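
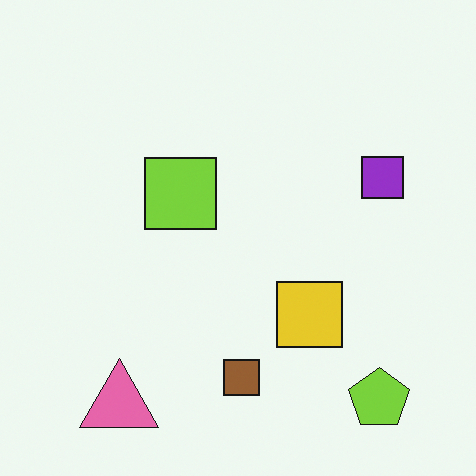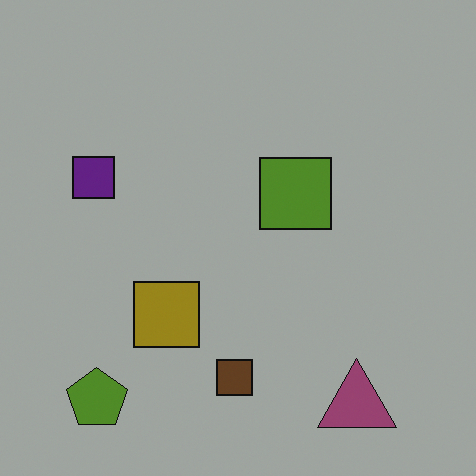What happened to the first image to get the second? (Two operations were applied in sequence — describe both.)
The second image is the first flipped horizontally (left ↔ right), then noticeably darkened.

The purple square is in the right of the first image and the left of the second — shapes on opposite sides of the vertical midline have swapped in a mirror flip. Every pixel — background and shapes alike — is uniformly darkened.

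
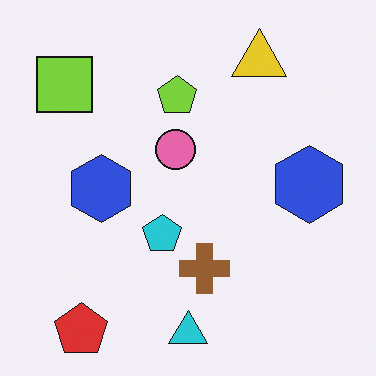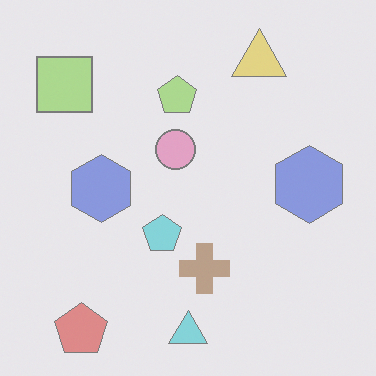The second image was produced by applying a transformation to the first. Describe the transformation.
This is the original image given much lower contrast.

Tones are pushed toward mid-grey across the whole image — a global contrast change.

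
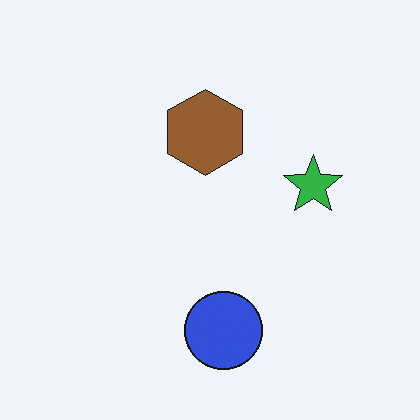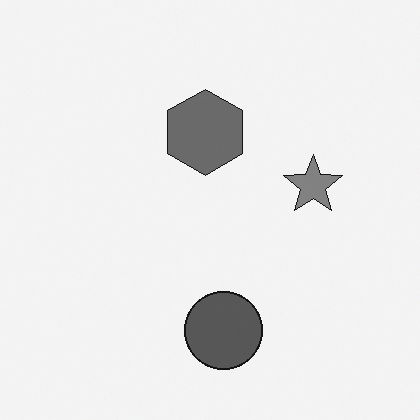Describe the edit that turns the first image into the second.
The image was converted to grayscale.

All color is removed — every shape is now a shade of grey.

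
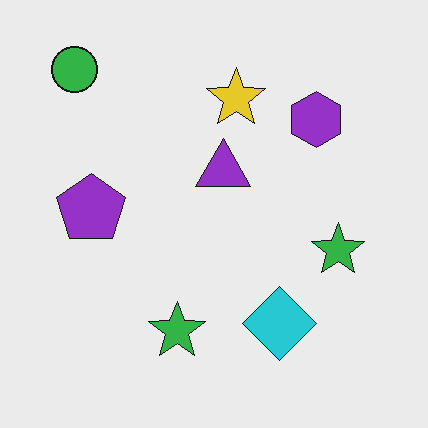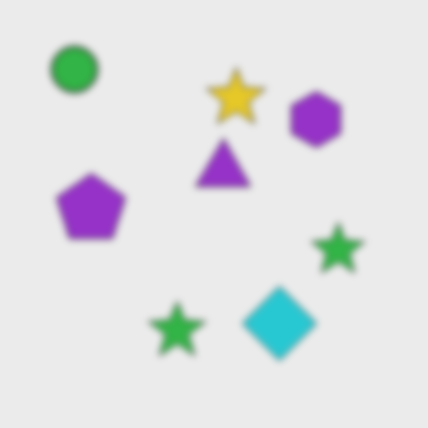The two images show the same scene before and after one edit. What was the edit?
This is the original image noticeably gaussian-blurred.

Shape edges and outlines are uniformly softened across the whole image.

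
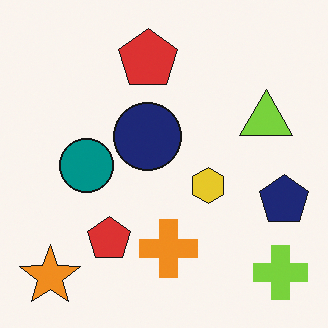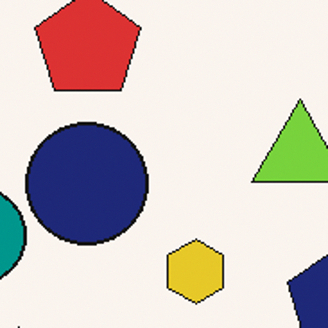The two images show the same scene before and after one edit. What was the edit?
It was cropped tightly and scaled back up.

The visible shapes are larger and the field of view is narrower; shapes near the original edges may be partly or wholly outside the frame — a crop-and-rescale.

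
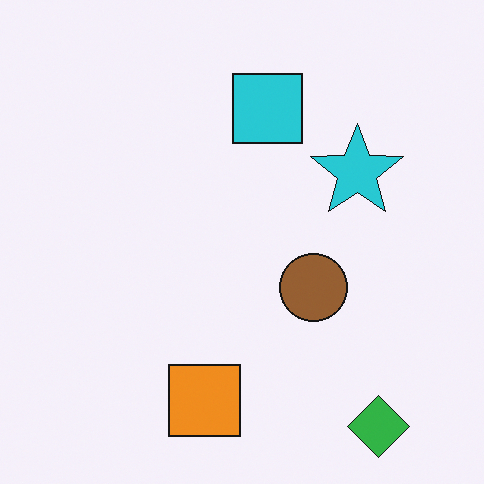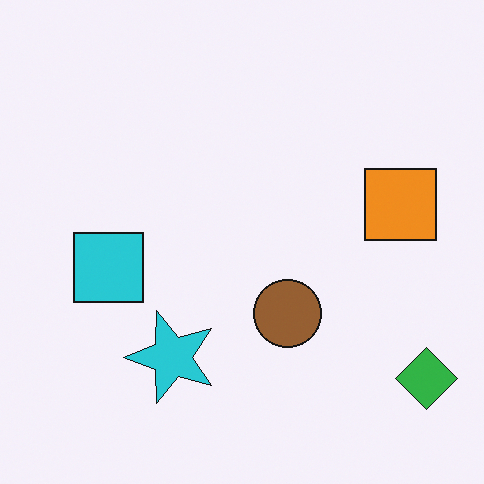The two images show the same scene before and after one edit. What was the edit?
The transformation is: transposed (reflected across the top-left ↔ bottom-right diagonal).

Shapes have swapped their row and column positions — what was in the top-right is now in the bottom-left — a diagonal reflection.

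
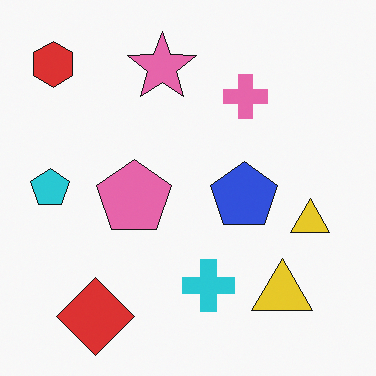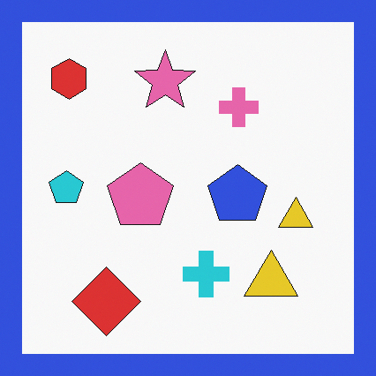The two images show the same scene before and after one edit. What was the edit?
The image was framed with a blue border.

A solid blue frame runs around the edge of the second image, with the content slightly shrunk inside it.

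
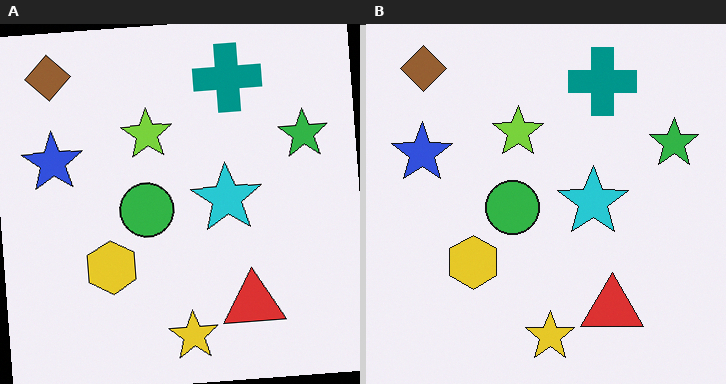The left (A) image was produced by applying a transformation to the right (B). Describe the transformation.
The image was rotated counter-clockwise by a few degrees.

Every shape is tilted by the same angle and the image corners show triangular fill wedges — a whole-image rotation by a non-right angle.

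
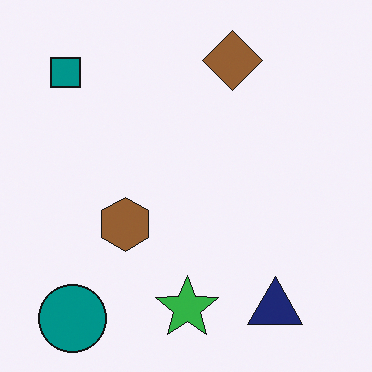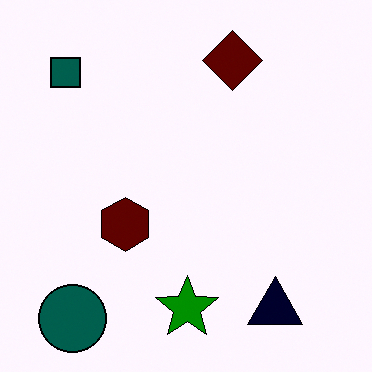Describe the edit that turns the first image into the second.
Boosted in contrast.

Tones are pushed away from mid-grey across the whole image — a global contrast change.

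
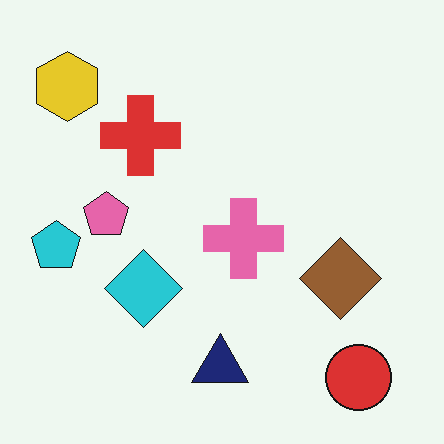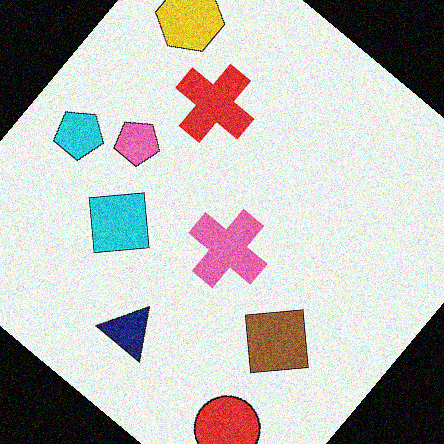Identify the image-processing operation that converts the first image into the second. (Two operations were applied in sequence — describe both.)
Rotated clockwise by a large amount — several tens of degrees, then degraded with visible gaussian noise.

Every shape is tilted by the same angle and the image corners show triangular fill wedges — a whole-image rotation by a non-right angle. Random speckle covers the whole image, including the flat background.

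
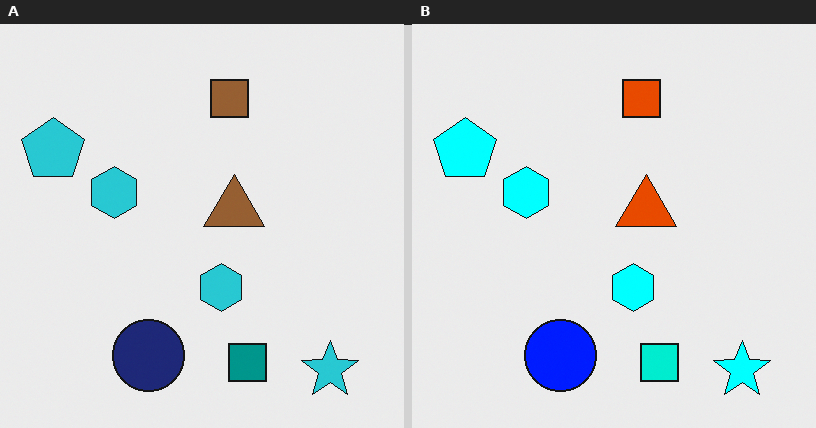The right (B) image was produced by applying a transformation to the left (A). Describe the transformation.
It was made much more vivid (saturation change).

All colors are more vivid — a global saturation change.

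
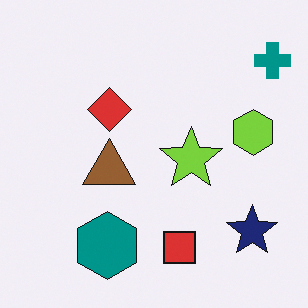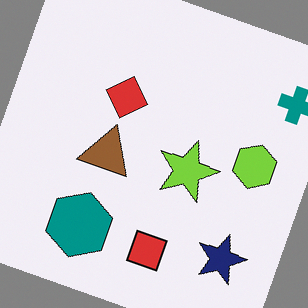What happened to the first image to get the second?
The second image is the first rotated clockwise by a clearly visible amount.

Every shape is tilted by the same angle and the image corners show triangular fill wedges — a whole-image rotation by a non-right angle.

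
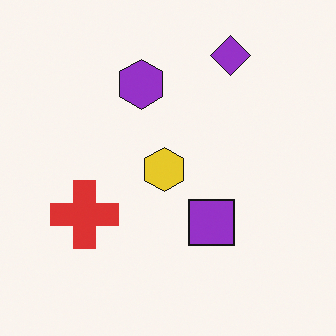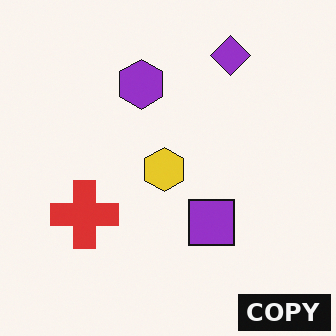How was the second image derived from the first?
The transformation is: watermarked with the text "COPY" in the lower-right corner.

A dark label reading "COPY" appears in the lower-right corner.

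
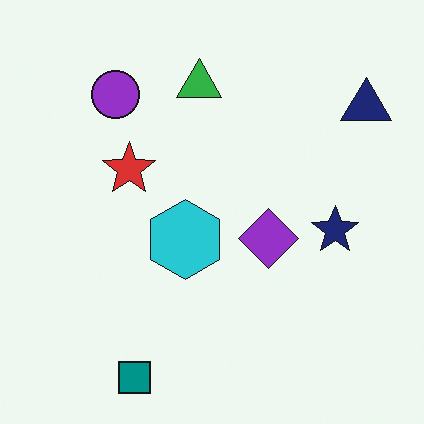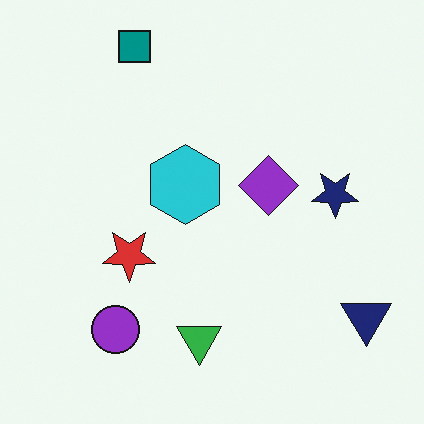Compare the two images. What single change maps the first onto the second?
The image was flipped vertically (top ↔ bottom).

The teal square is in the bottom-left of the first image and the top-left of the second — shapes on opposite sides of the horizontal midline have swapped in a mirror flip.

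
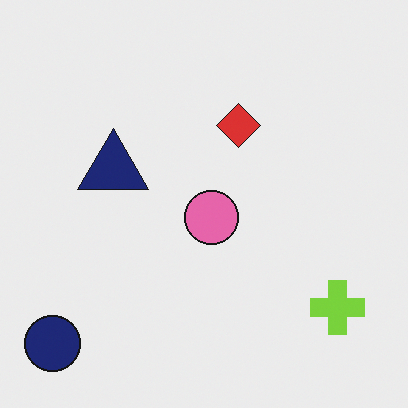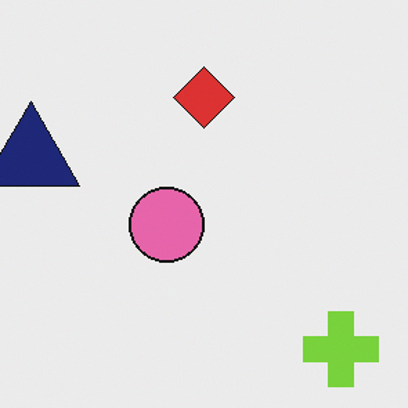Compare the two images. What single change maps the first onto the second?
The second image is the first cropped slightly and scaled back up.

The visible shapes are larger and the field of view is narrower; shapes near the original edges may be partly or wholly outside the frame — a crop-and-rescale.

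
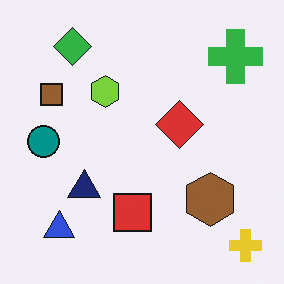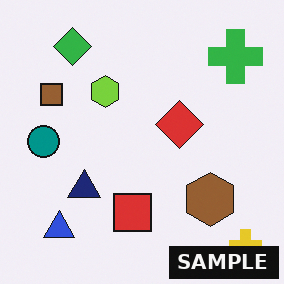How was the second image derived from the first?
It was watermarked with the text "SAMPLE" in the lower-right corner.

A dark label reading "SAMPLE" appears in the lower-right corner.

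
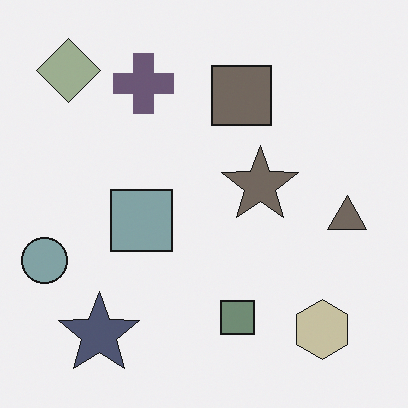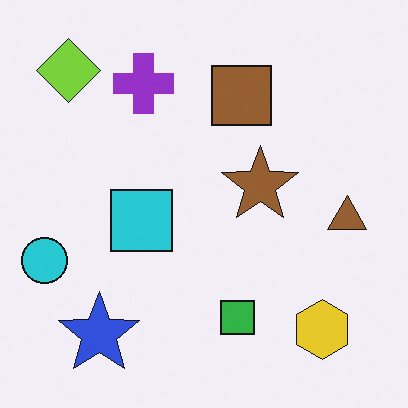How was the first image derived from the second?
Heavily desaturated.

All colors are more muted and greyish — a global saturation change.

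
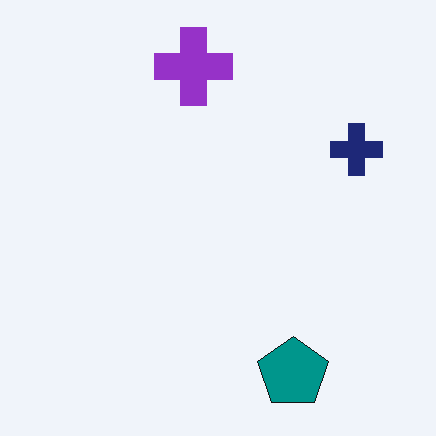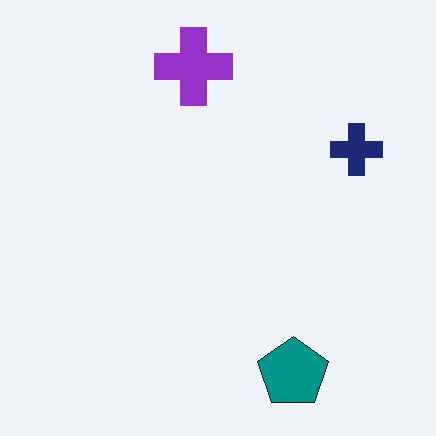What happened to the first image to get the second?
The second image is the first JPEG-compressed with visible artifacts.

Blocky 8×8 compression artifacts appear around shape edges and the flat background shows ringing — characteristic JPEG degradation.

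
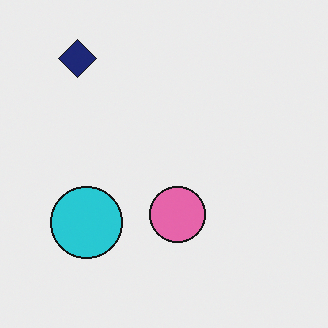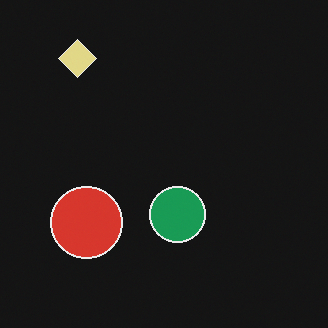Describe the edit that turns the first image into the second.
Color-inverted (negative).

The light background has become dark and every shape's color is its complement — a photographic negative.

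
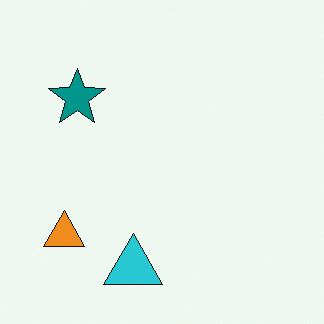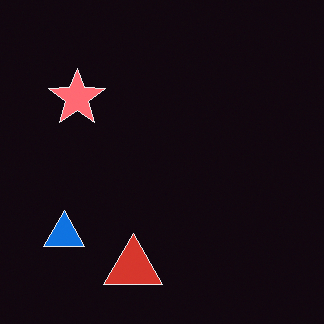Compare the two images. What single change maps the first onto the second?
This is the original image color-inverted (negative).

The light background has become dark and every shape's color is its complement — a photographic negative.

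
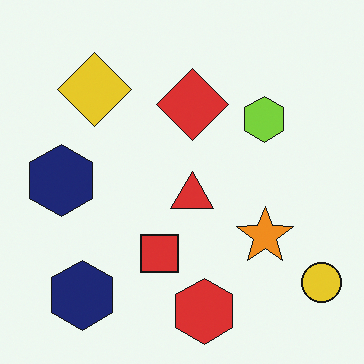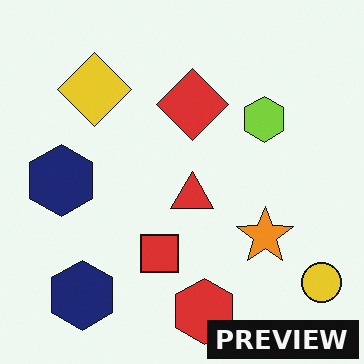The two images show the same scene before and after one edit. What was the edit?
It was watermarked with the text "PREVIEW" in the lower-right corner.

A dark label reading "PREVIEW" appears in the lower-right corner.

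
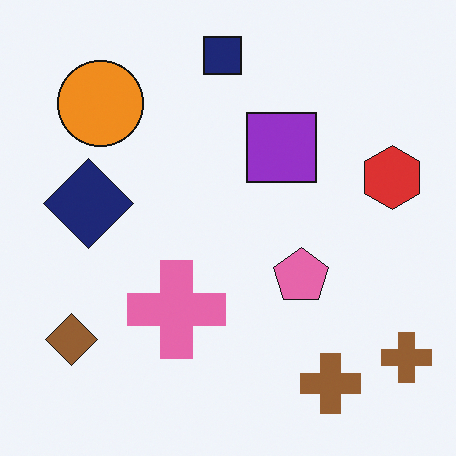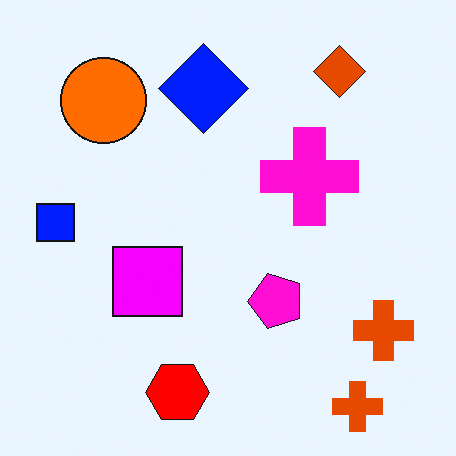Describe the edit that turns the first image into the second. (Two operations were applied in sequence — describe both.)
This is the original image transposed (reflected across the top-left ↔ bottom-right diagonal), then heavily oversaturated.

Shapes have swapped their row and column positions — what was in the top-right is now in the bottom-left — a diagonal reflection. All colors are more vivid — a global saturation change.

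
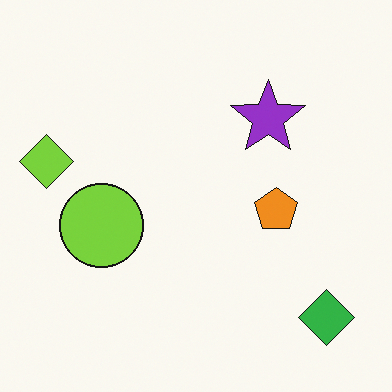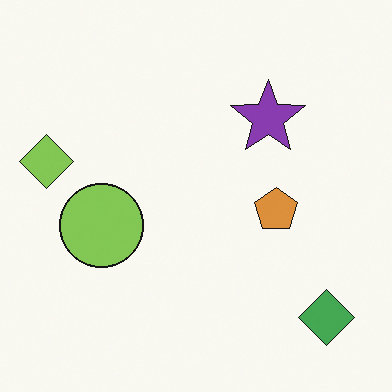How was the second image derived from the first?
Slightly desaturated.

All colors are more muted and greyish — a global saturation change.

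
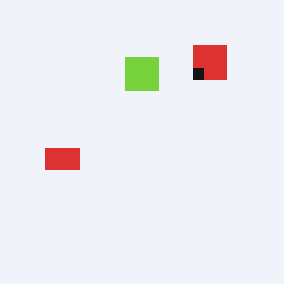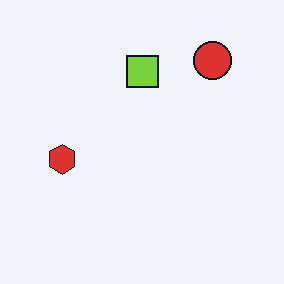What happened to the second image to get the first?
Heavily pixelated into large blocks.

Shapes are reduced to large square blocks; fine edges and outlines are lost — a downscale-then-upscale (mosaic) effect.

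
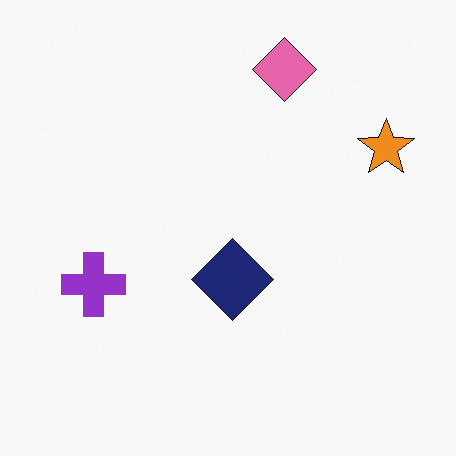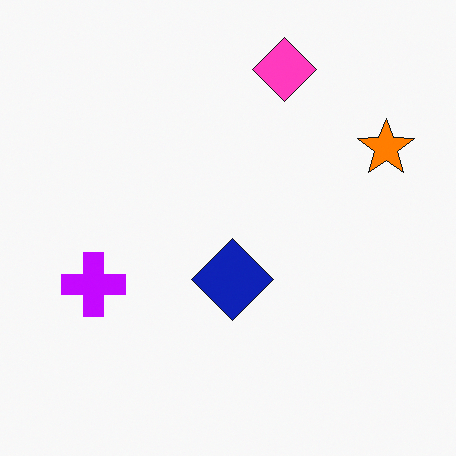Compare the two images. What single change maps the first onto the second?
It was heavily oversaturated.

All colors are more vivid — a global saturation change.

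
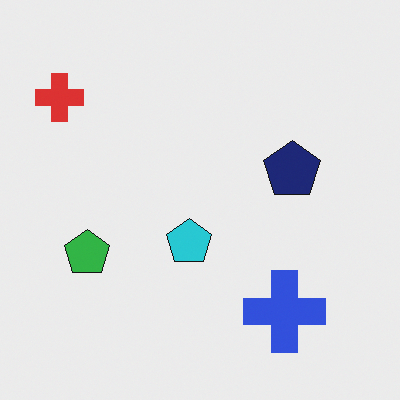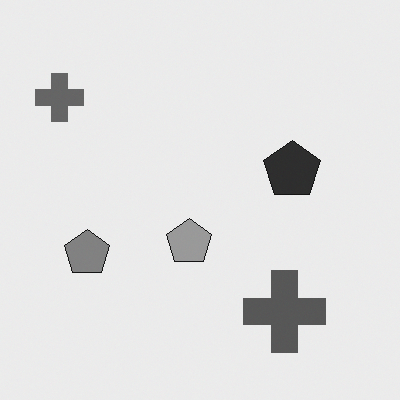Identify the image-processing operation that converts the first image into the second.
It was converted to grayscale.

All color is removed — every shape is now a shade of grey.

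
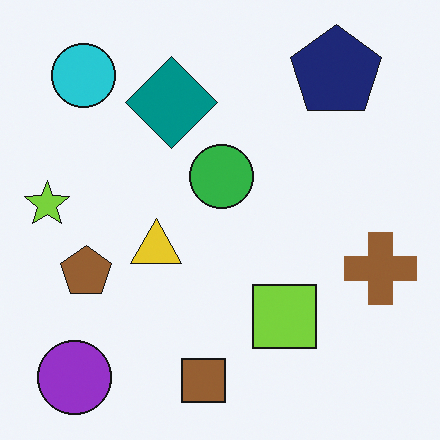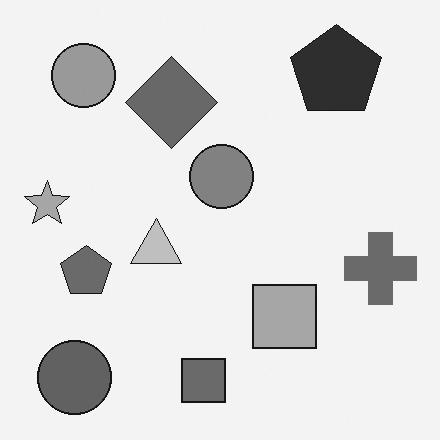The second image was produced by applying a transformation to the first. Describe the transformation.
The second image is the first converted to grayscale.

All color is removed — every shape is now a shade of grey.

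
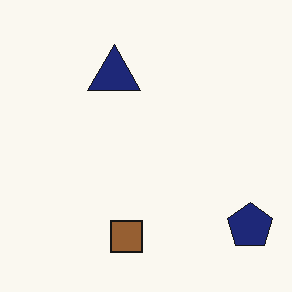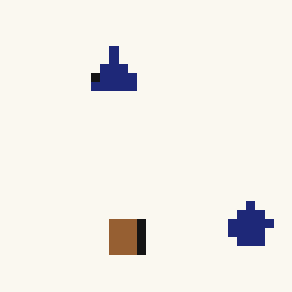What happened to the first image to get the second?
The second image is the first coarsely pixelated.

Shapes are reduced to large square blocks; fine edges and outlines are lost — a downscale-then-upscale (mosaic) effect.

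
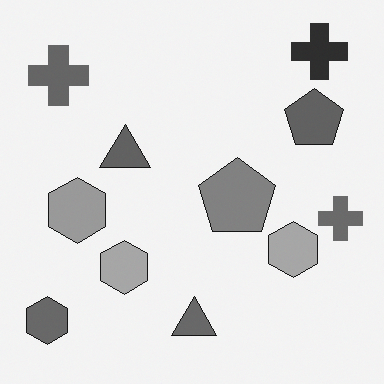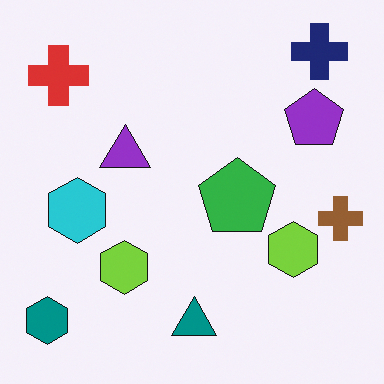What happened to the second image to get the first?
The image was converted to grayscale.

All color is removed — every shape is now a shade of grey.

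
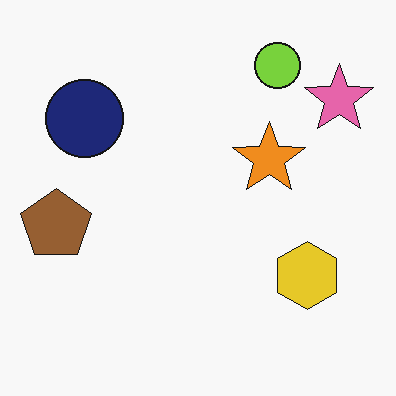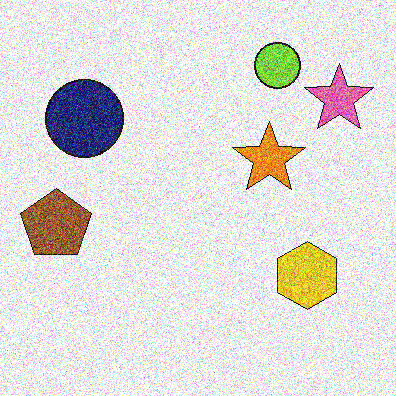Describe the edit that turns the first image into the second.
This is the original image degraded with strong gaussian noise.

Random speckle covers the whole image, including the flat background.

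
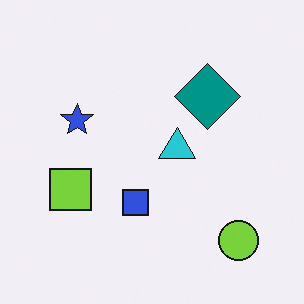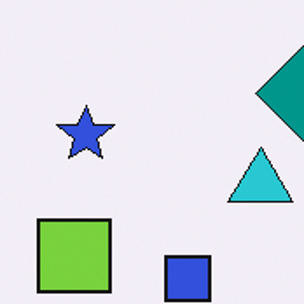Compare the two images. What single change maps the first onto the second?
The second image is the first cropped tightly and scaled back up.

The visible shapes are larger and the field of view is narrower; shapes near the original edges may be partly or wholly outside the frame — a crop-and-rescale.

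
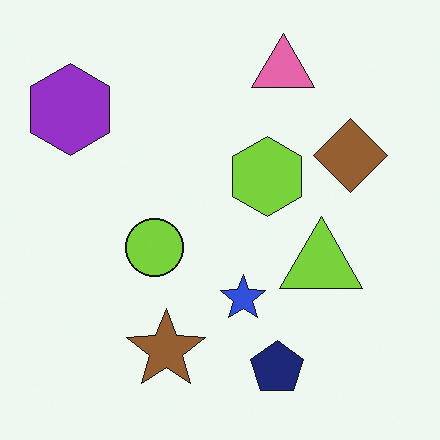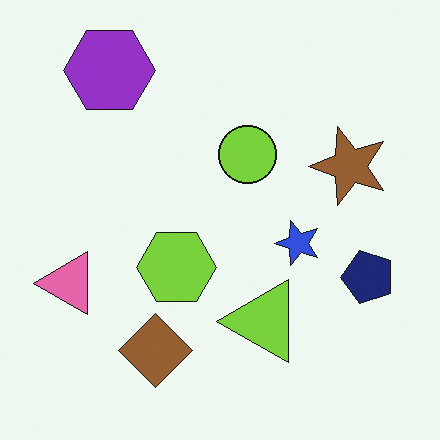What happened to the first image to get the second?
The transformation is: transposed (reflected across the top-left ↔ bottom-right diagonal).

Shapes have swapped their row and column positions — what was in the top-right is now in the bottom-left — a diagonal reflection.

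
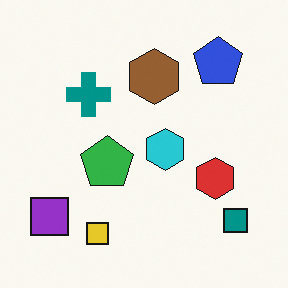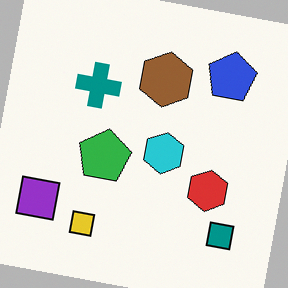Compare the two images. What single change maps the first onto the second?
Rotated clockwise by a small amount.

Every shape is tilted by the same angle and the image corners show triangular fill wedges — a whole-image rotation by a non-right angle.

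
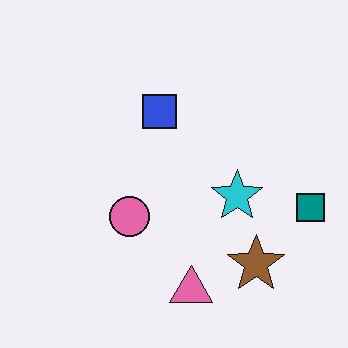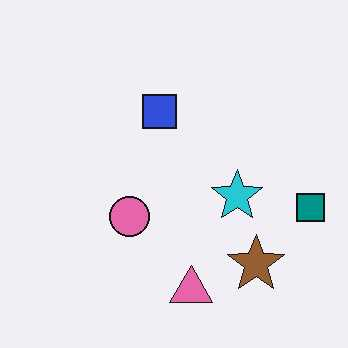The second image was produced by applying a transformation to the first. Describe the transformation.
It was JPEG-compressed with visible artifacts.

Blocky 8×8 compression artifacts appear around shape edges and the flat background shows ringing — characteristic JPEG degradation.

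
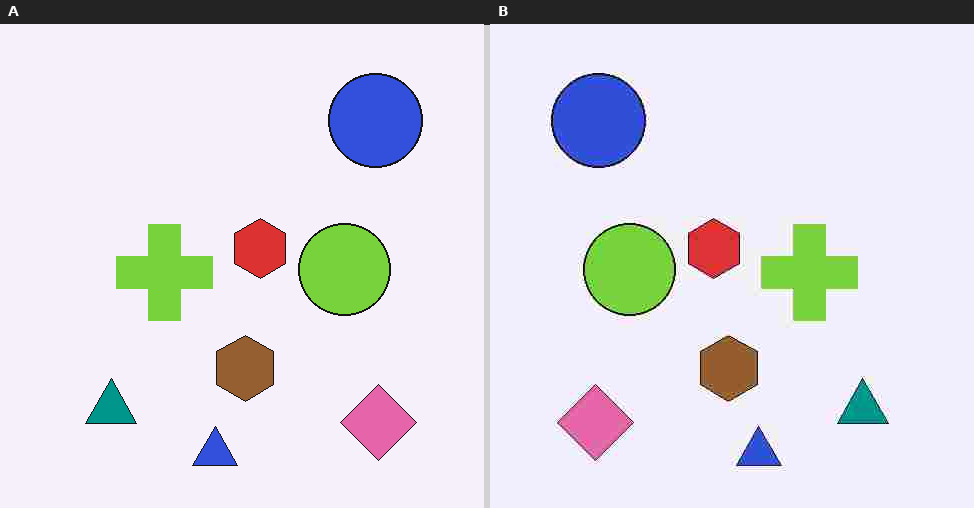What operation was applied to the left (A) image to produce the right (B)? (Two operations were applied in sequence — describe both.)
It was flipped horizontally (left ↔ right), then heavily JPEG-compressed with obvious blocking artifacts.

The pink diamond is in the bottom-right of the left (A) image and the bottom-left of the right (B) — shapes on opposite sides of the vertical midline have swapped in a mirror flip. Blocky 8×8 compression artifacts appear around shape edges and the flat background shows ringing — characteristic JPEG degradation.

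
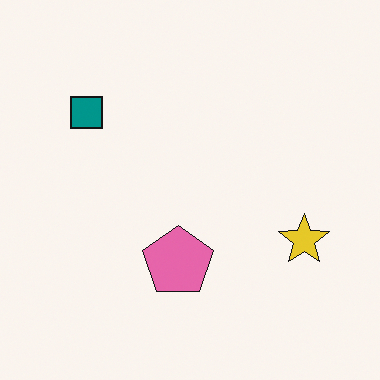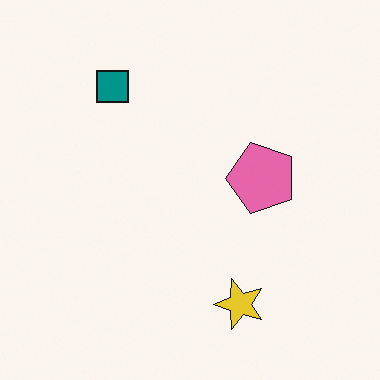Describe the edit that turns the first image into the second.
Transposed (reflected across the top-left ↔ bottom-right diagonal).

Shapes have swapped their row and column positions — what was in the top-right is now in the bottom-left — a diagonal reflection.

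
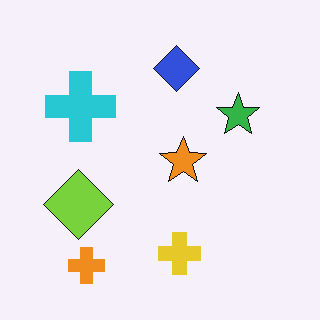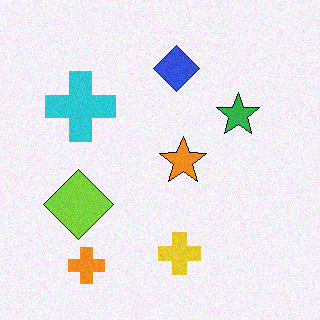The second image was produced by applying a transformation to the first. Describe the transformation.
It was degraded with subtle gaussian noise.

Random speckle covers the whole image, including the flat background.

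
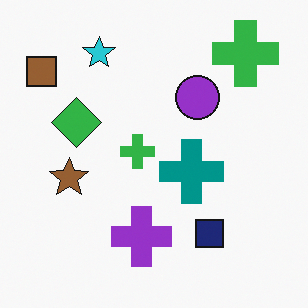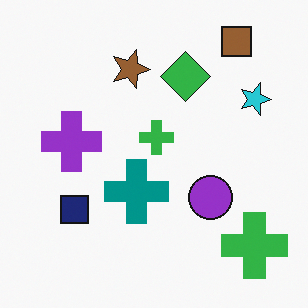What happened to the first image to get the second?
This is the original image rotated 90° clockwise.

The brown square sits in the top-left of the first image and the top-right of the second — consistent with a whole-image 90° clockwise rotation.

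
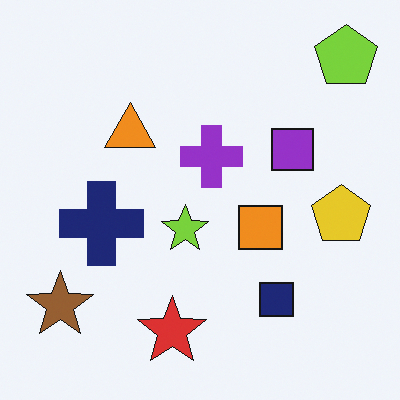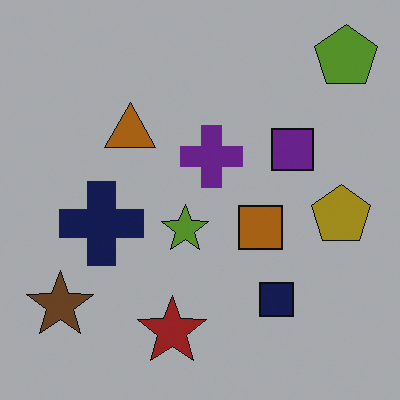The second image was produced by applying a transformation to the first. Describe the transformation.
Darkened a lot.

Every pixel — background and shapes alike — is uniformly darkened.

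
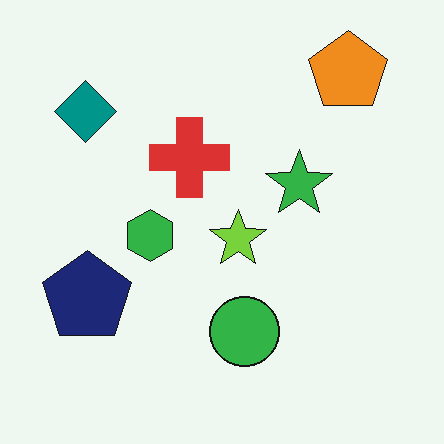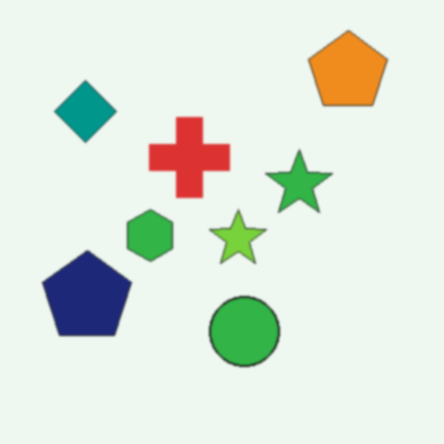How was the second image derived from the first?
The transformation is: given a subtle gaussian blur.

Shape edges and outlines are uniformly softened across the whole image.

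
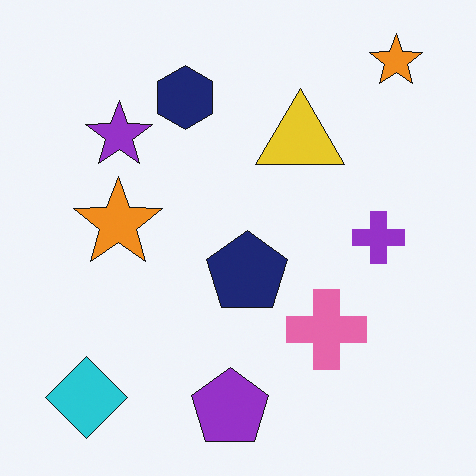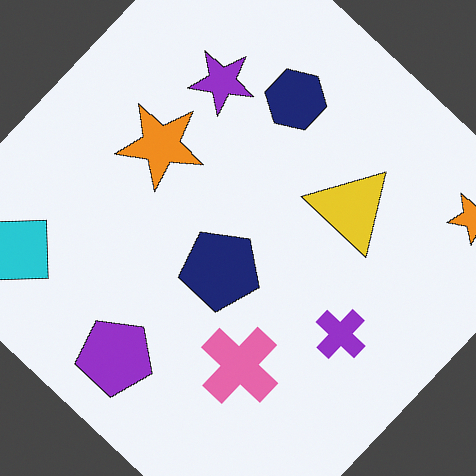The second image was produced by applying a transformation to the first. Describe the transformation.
This is the original image rotated clockwise by a large amount — several tens of degrees.

Every shape is tilted by the same angle and the image corners show triangular fill wedges — a whole-image rotation by a non-right angle.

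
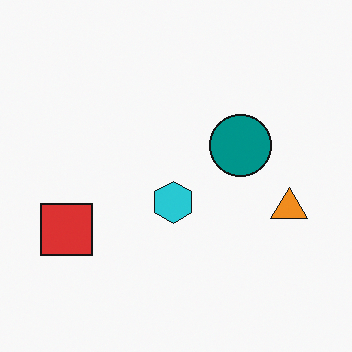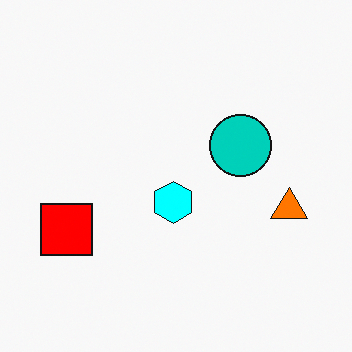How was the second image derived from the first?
The image was heavily oversaturated.

All colors are more vivid — a global saturation change.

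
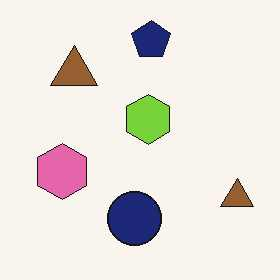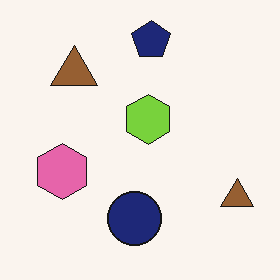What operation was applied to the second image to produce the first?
The first image is the second given moderate JPEG compression.

Blocky 8×8 compression artifacts appear around shape edges and the flat background shows ringing — characteristic JPEG degradation.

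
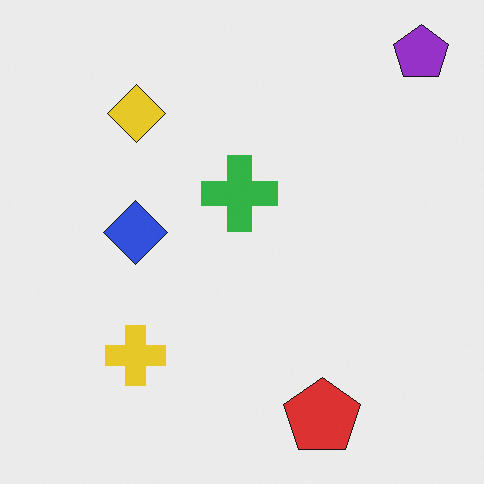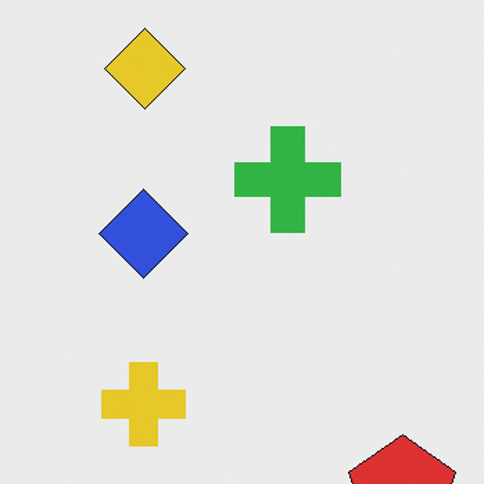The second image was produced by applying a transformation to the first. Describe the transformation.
The image was cropped slightly and scaled back up.

The visible shapes are larger and the field of view is narrower; shapes near the original edges may be partly or wholly outside the frame — a crop-and-rescale.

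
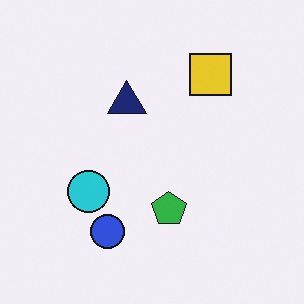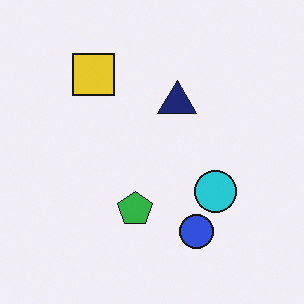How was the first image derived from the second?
Flipped horizontally (left ↔ right).

The cyan circle is in the right of the second image and the left of the first — shapes on opposite sides of the vertical midline have swapped in a mirror flip.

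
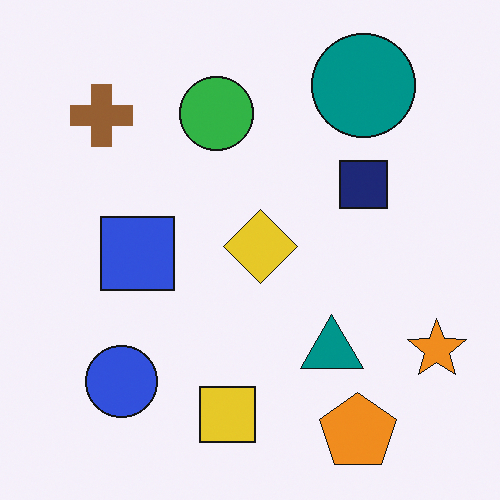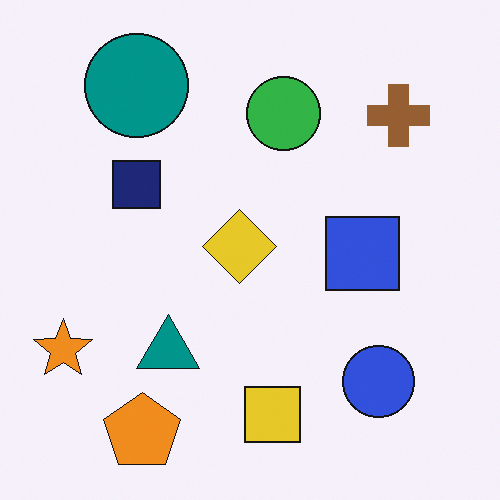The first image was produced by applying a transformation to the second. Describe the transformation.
This is the original image flipped horizontally (left ↔ right).

The orange star is in the bottom-left of the second image and the bottom-right of the first — shapes on opposite sides of the vertical midline have swapped in a mirror flip.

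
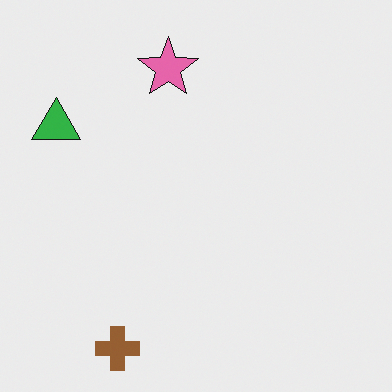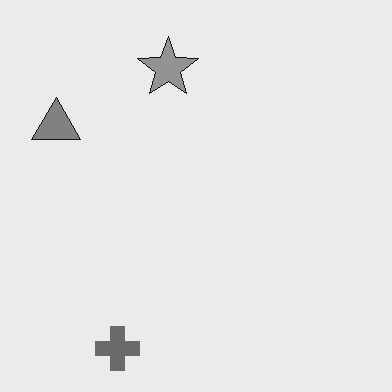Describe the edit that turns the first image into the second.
The image was converted to grayscale.

All color is removed — every shape is now a shade of grey.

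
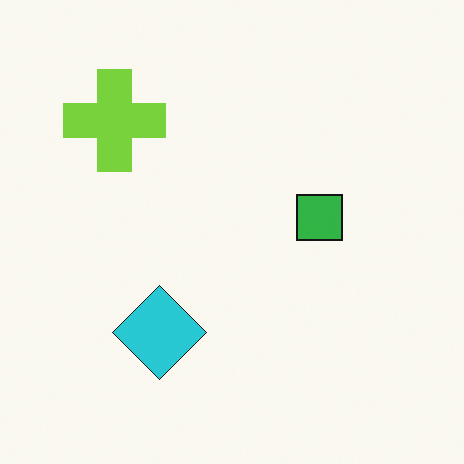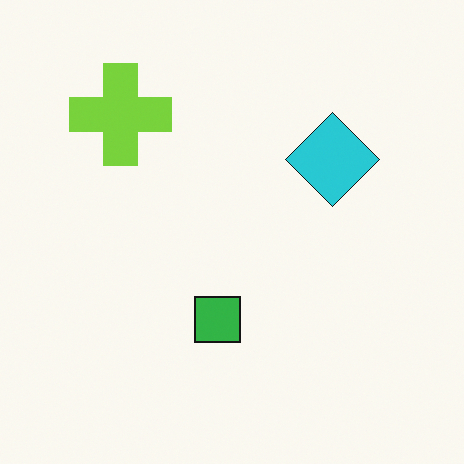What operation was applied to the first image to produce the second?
It was transposed (reflected across the top-left ↔ bottom-right diagonal).

Shapes have swapped their row and column positions — what was in the top-right is now in the bottom-left — a diagonal reflection.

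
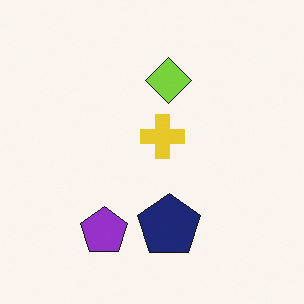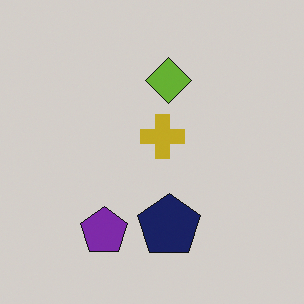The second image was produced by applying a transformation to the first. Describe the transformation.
It was slightly darkened.

Every pixel — background and shapes alike — is uniformly darkened.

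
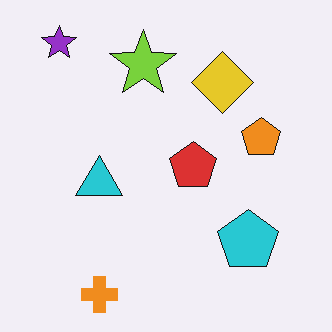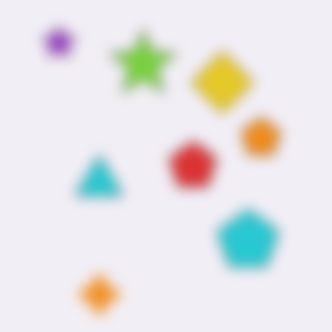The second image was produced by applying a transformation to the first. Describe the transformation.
Heavily blurred.

Shape edges and outlines are uniformly softened across the whole image.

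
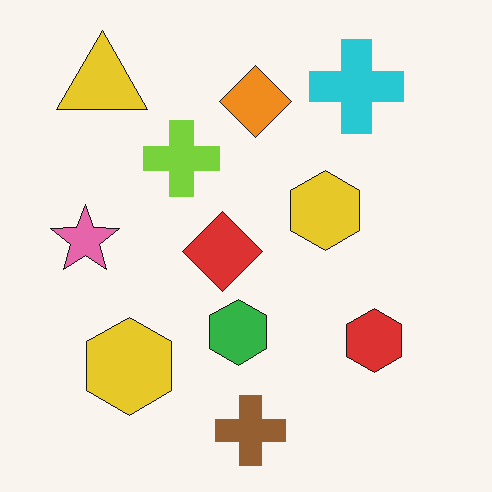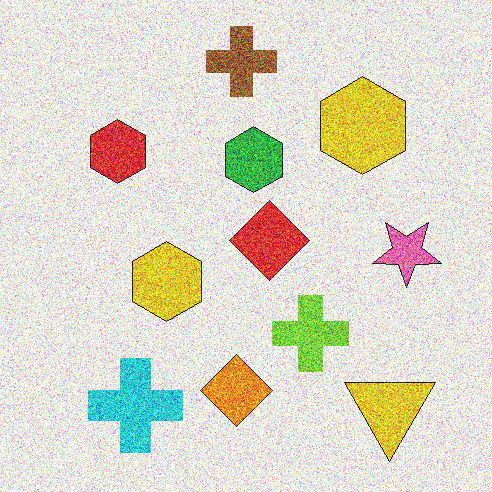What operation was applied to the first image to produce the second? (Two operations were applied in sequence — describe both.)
The transformation is: rotated 180°, then degraded with a thick layer of grain.

The yellow triangle sits in the top-left of the first image and the bottom-right of the second — consistent with a whole-image 180° rotation. Random speckle covers the whole image, including the flat background.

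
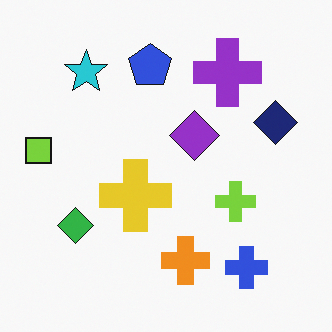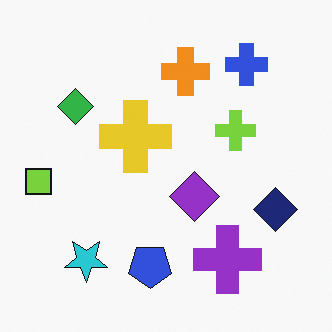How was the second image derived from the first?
The second image is the first flipped vertically (top ↔ bottom).

The blue cross is in the bottom-right of the first image and the top-right of the second — shapes on opposite sides of the horizontal midline have swapped in a mirror flip.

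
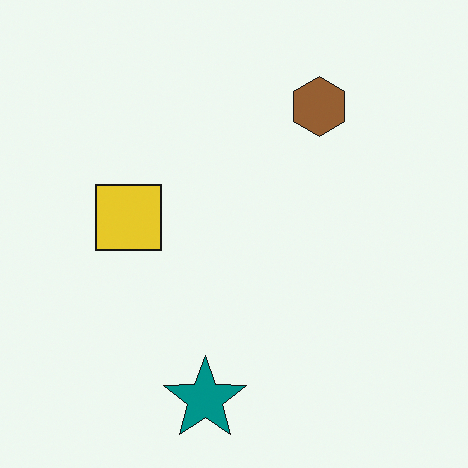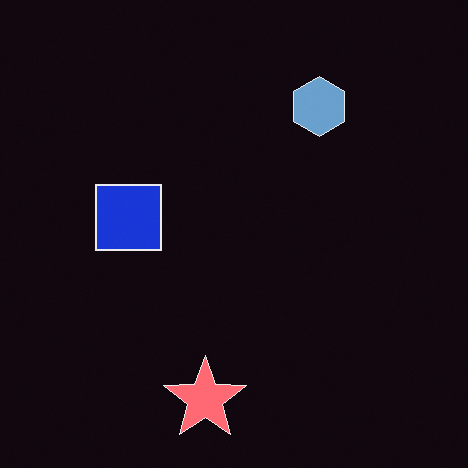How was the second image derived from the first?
The image was color-inverted (negative).

The light background has become dark and every shape's color is its complement — a photographic negative.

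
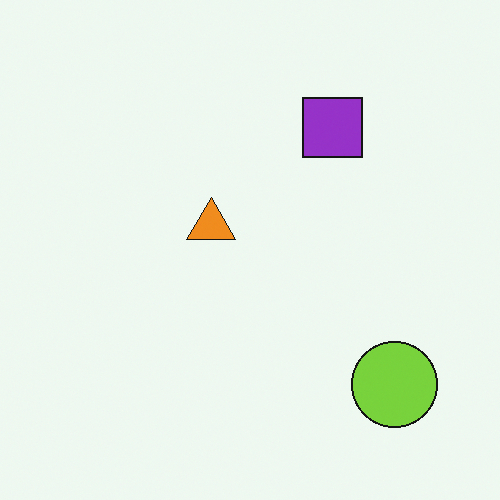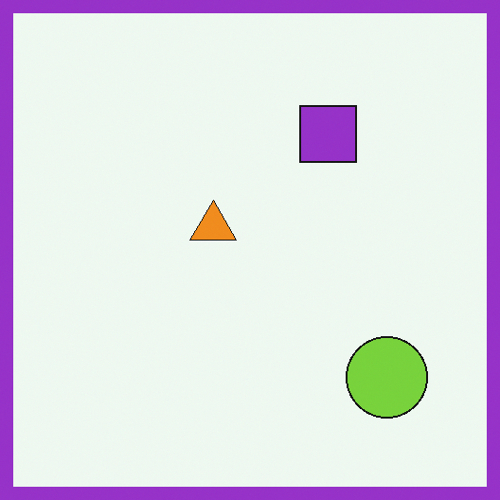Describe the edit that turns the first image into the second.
Framed with a purple border.

A solid purple frame runs around the edge of the second image, with the content slightly shrunk inside it.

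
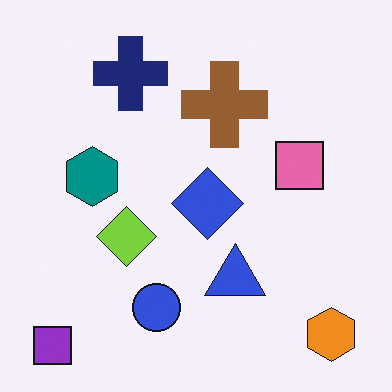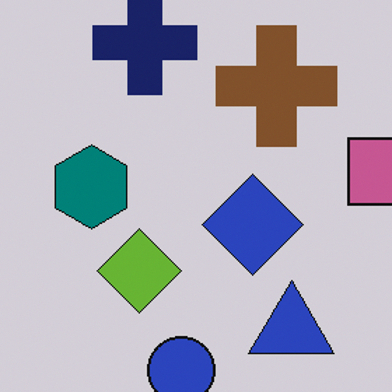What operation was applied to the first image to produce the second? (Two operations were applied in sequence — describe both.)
Cropped to a modestly smaller region and rescaled, then slightly darkened.

The visible shapes are larger and the field of view is narrower; shapes near the original edges may be partly or wholly outside the frame — a crop-and-rescale. Every pixel — background and shapes alike — is uniformly darkened.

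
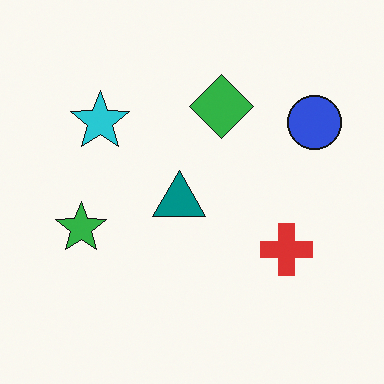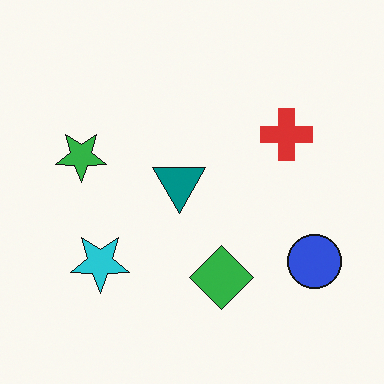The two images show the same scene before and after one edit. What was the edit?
The image was flipped vertically (top ↔ bottom).

The green diamond is in the top of the first image and the bottom of the second — shapes on opposite sides of the horizontal midline have swapped in a mirror flip.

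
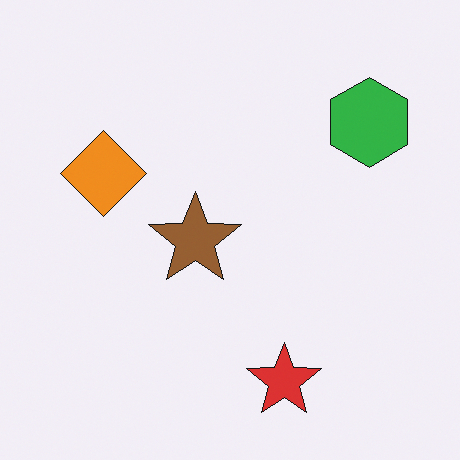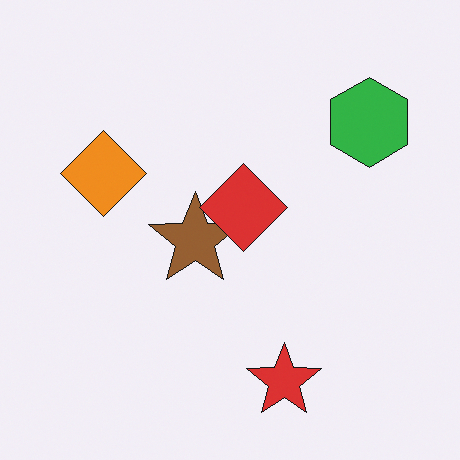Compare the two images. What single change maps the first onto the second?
The second image is the first overlaid with an additional red diamond.

A red diamond appears in the second image that is absent from the first.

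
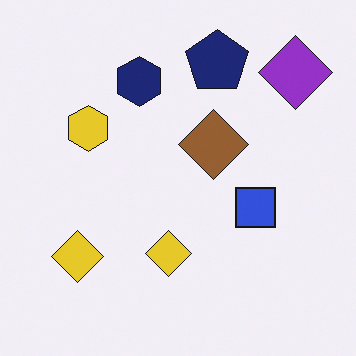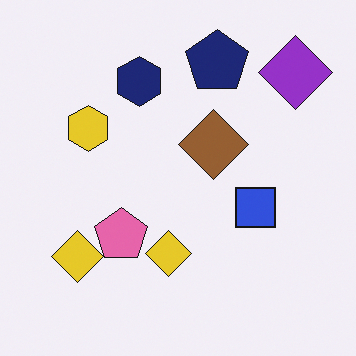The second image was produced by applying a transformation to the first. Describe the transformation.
The image was overlaid with an additional pink pentagon.

A pink pentagon appears in the second image that is absent from the first.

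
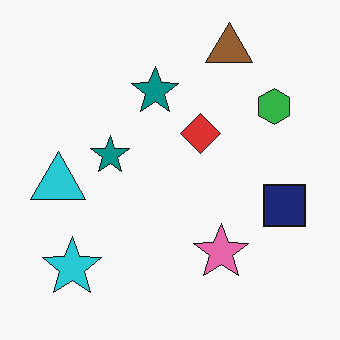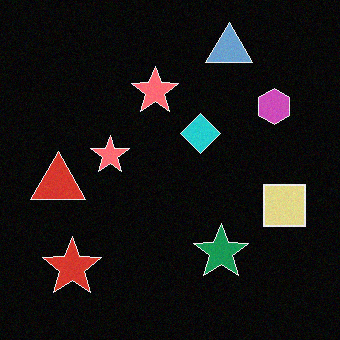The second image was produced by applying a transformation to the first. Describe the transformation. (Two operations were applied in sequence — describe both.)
The image was color-inverted (negative), then degraded with light additive noise.

The light background has become dark and every shape's color is its complement — a photographic negative. Random speckle covers the whole image, including the flat background.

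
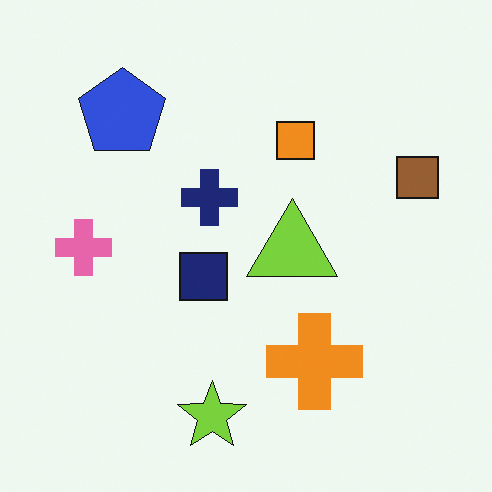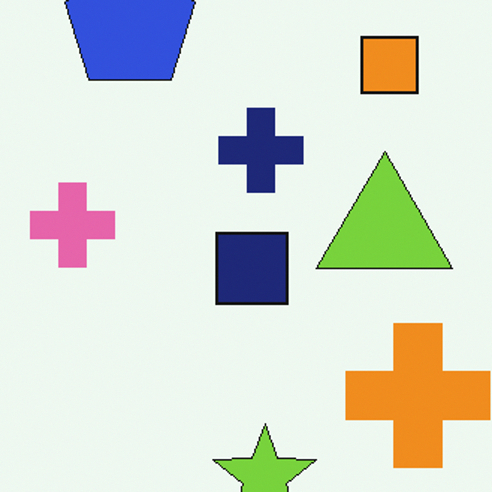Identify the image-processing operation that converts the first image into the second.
The transformation is: cropped to a modestly smaller region and rescaled.

The visible shapes are larger and the field of view is narrower; shapes near the original edges may be partly or wholly outside the frame — a crop-and-rescale.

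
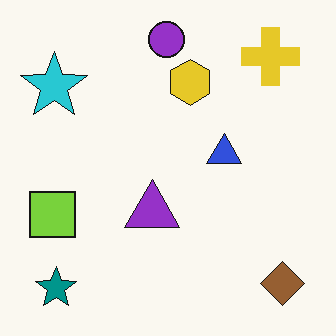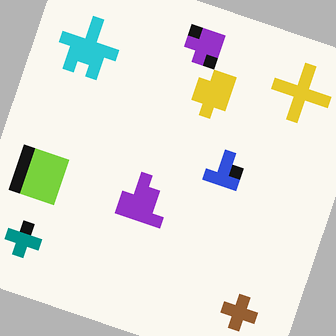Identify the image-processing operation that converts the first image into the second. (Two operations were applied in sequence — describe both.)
It was coarsely pixelated, then rotated clockwise by a moderate amount.

Shapes are reduced to large square blocks; fine edges and outlines are lost — a downscale-then-upscale (mosaic) effect. Every shape is tilted by the same angle and the image corners show triangular fill wedges — a whole-image rotation by a non-right angle.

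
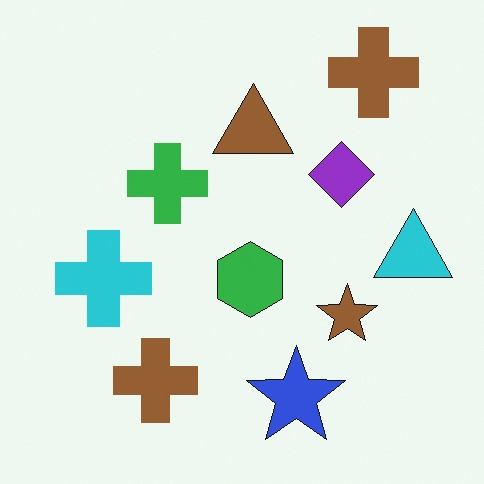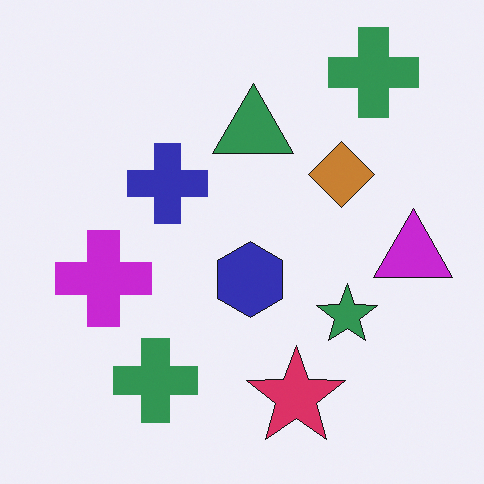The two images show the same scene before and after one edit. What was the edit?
It was hue-shifted noticeably.

Every shape's color has rotated by the same amount around the hue wheel — a uniform hue shift.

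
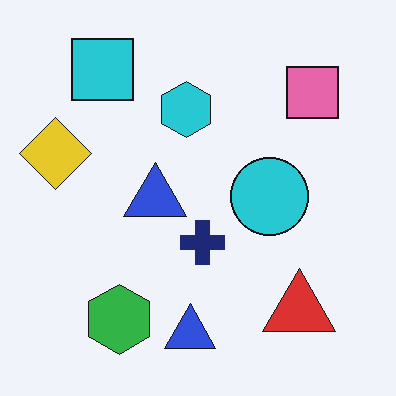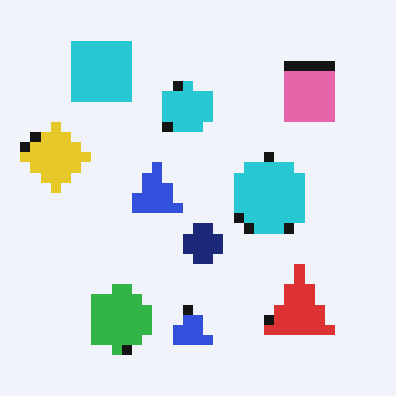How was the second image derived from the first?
It was coarsely pixelated.

Shapes are reduced to large square blocks; fine edges and outlines are lost — a downscale-then-upscale (mosaic) effect.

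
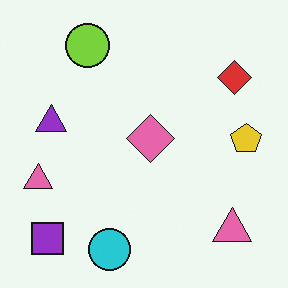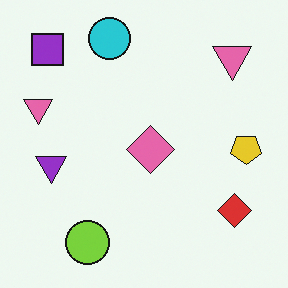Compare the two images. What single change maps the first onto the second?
The image was flipped vertically (top ↔ bottom).

The cyan circle is in the bottom of the first image and the top of the second — shapes on opposite sides of the horizontal midline have swapped in a mirror flip.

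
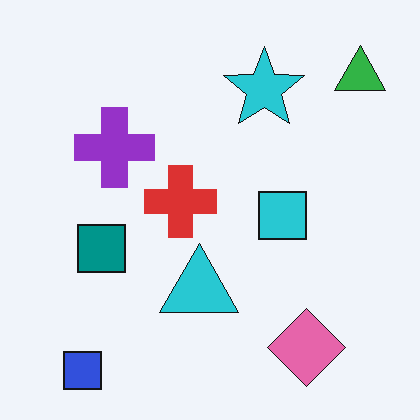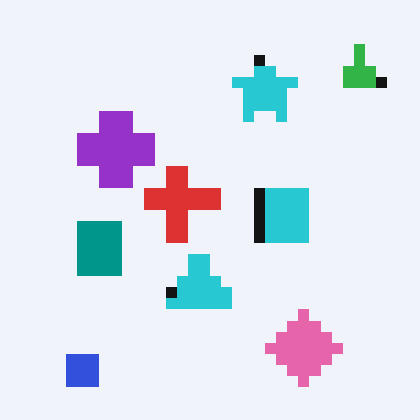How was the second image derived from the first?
This is the original image heavily pixelated into large blocks.

Shapes are reduced to large square blocks; fine edges and outlines are lost — a downscale-then-upscale (mosaic) effect.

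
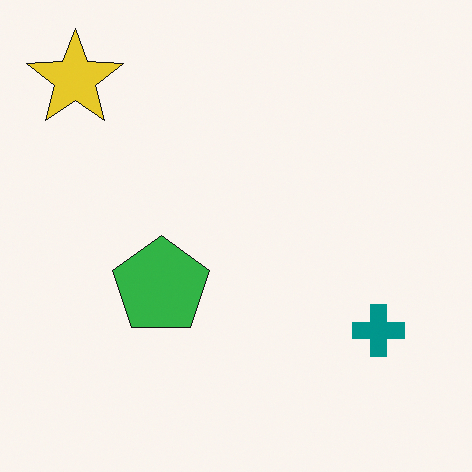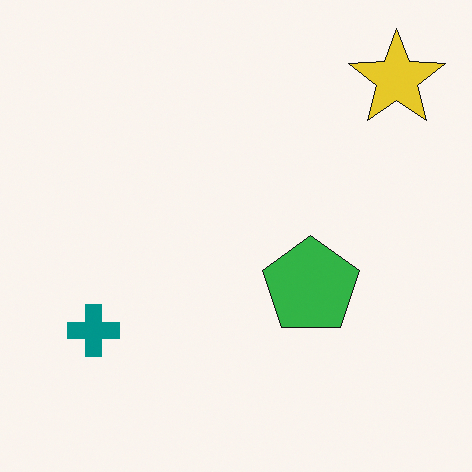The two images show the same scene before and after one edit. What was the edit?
This is the original image flipped horizontally (left ↔ right).

The yellow star is in the top-left of the first image and the top-right of the second — shapes on opposite sides of the vertical midline have swapped in a mirror flip.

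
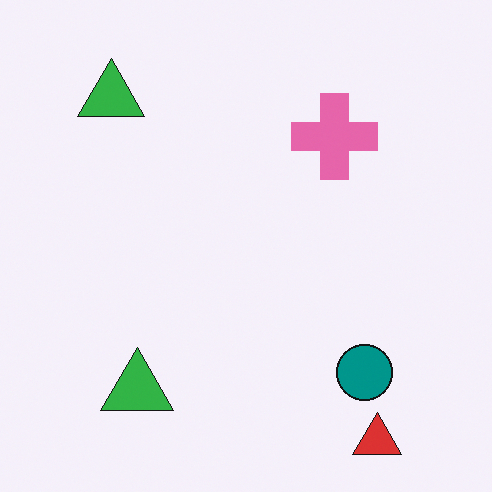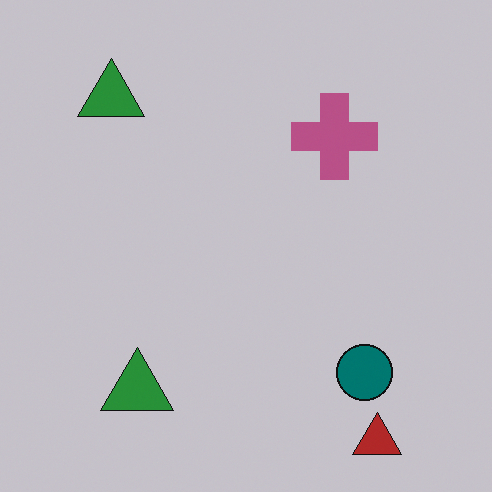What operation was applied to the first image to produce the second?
It was darkened a little.

Every pixel — background and shapes alike — is uniformly darkened.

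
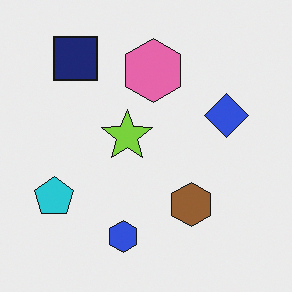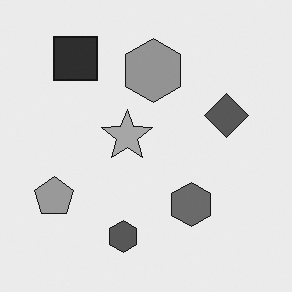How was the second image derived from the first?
The image was converted to grayscale.

All color is removed — every shape is now a shade of grey.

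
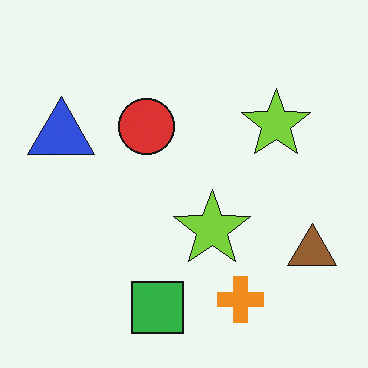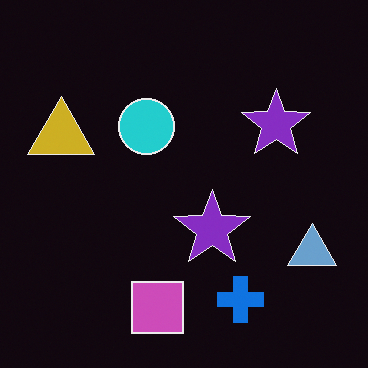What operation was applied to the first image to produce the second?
This is the original image color-inverted (negative).

The light background has become dark and every shape's color is its complement — a photographic negative.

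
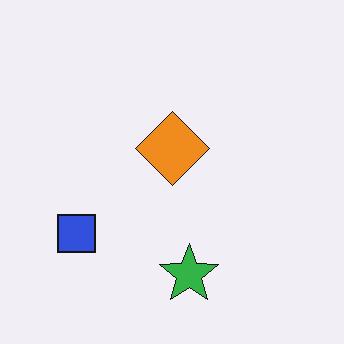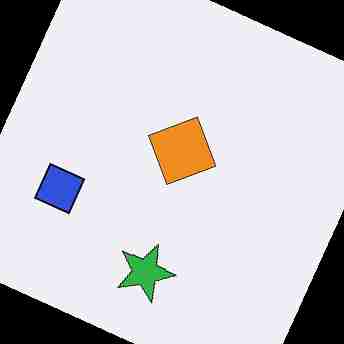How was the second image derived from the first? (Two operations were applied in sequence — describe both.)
It was rotated clockwise by a moderate amount, then degraded with heavy JPEG compression.

Every shape is tilted by the same angle and the image corners show triangular fill wedges — a whole-image rotation by a non-right angle. Blocky 8×8 compression artifacts appear around shape edges and the flat background shows ringing — characteristic JPEG degradation.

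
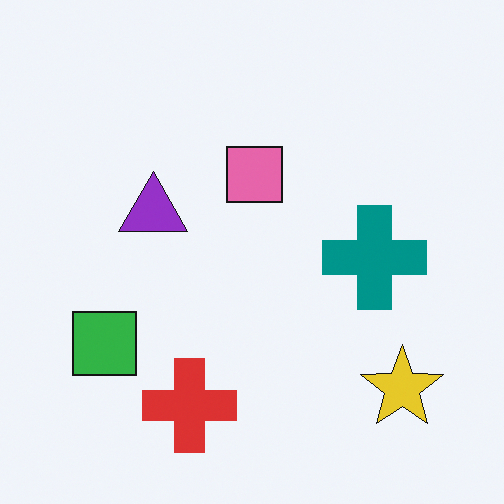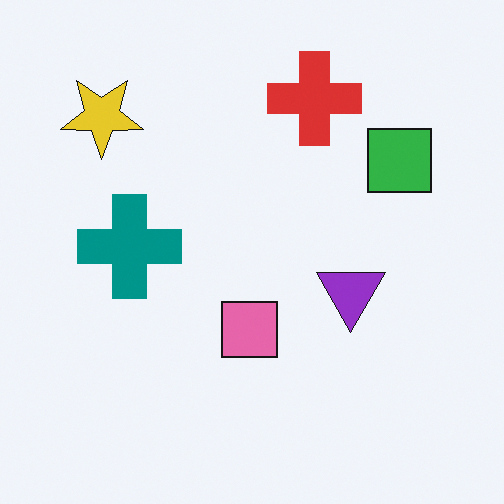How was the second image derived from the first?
The image was rotated 180°.

The yellow star sits in the bottom-right of the first image and the top-left of the second — consistent with a whole-image 180° rotation.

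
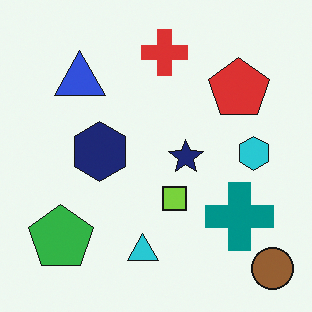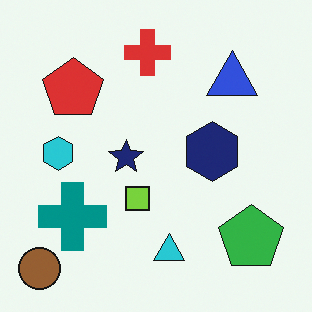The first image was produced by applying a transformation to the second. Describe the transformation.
The first image is the second flipped horizontally (left ↔ right).

The brown circle is in the bottom-left of the second image and the bottom-right of the first — shapes on opposite sides of the vertical midline have swapped in a mirror flip.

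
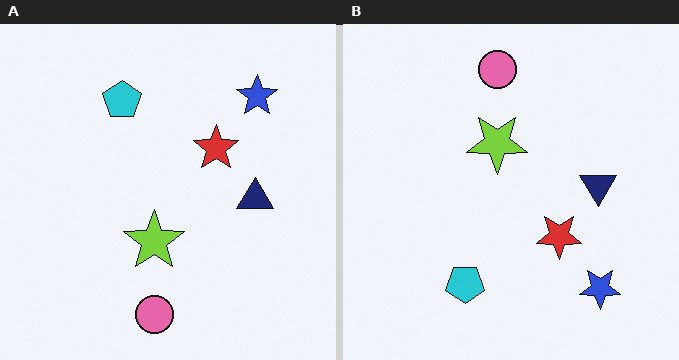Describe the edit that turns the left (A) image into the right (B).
The transformation is: flipped vertically (top ↔ bottom).

The pink circle is in the bottom of the left (A) image and the top of the right (B) — shapes on opposite sides of the horizontal midline have swapped in a mirror flip.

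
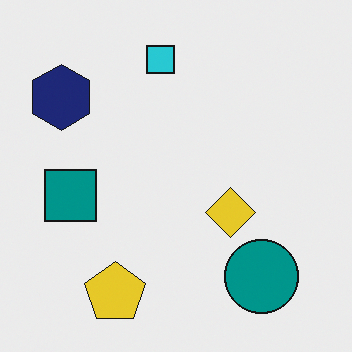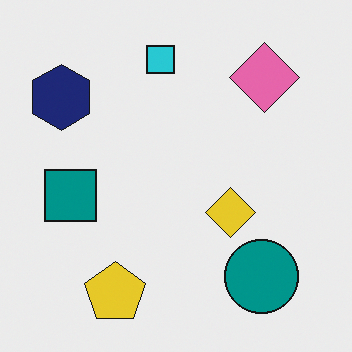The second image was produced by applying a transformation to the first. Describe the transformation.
Overlaid with an additional pink diamond.

A pink diamond appears in the second image that is absent from the first.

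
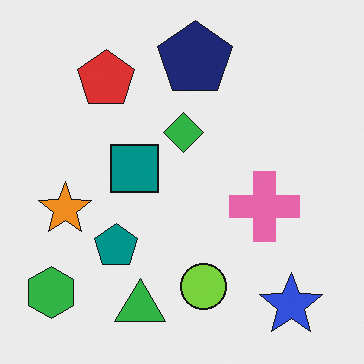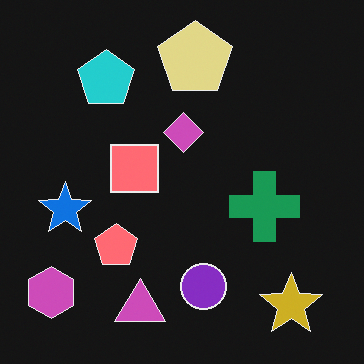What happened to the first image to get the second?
The second image is the first color-inverted (negative).

The light background has become dark and every shape's color is its complement — a photographic negative.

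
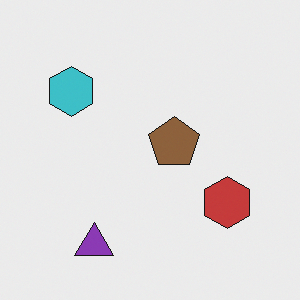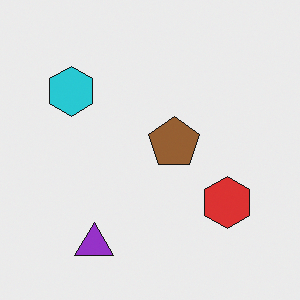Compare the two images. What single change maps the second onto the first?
This is the original image slightly desaturated.

All colors are more muted and greyish — a global saturation change.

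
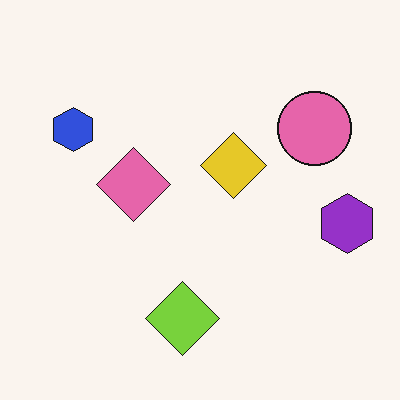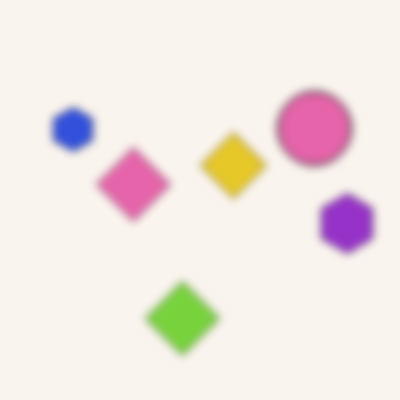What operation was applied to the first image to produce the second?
The image was noticeably gaussian-blurred.

Shape edges and outlines are uniformly softened across the whole image.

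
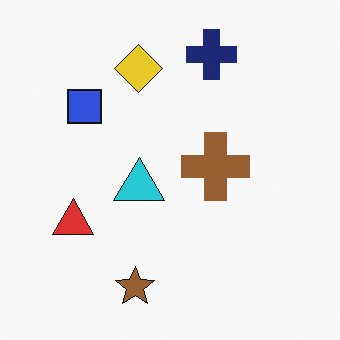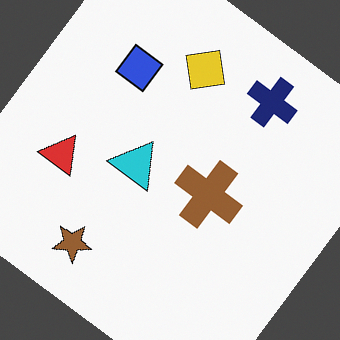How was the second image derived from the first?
This is the original image rotated clockwise by a large amount — several tens of degrees.

Every shape is tilted by the same angle and the image corners show triangular fill wedges — a whole-image rotation by a non-right angle.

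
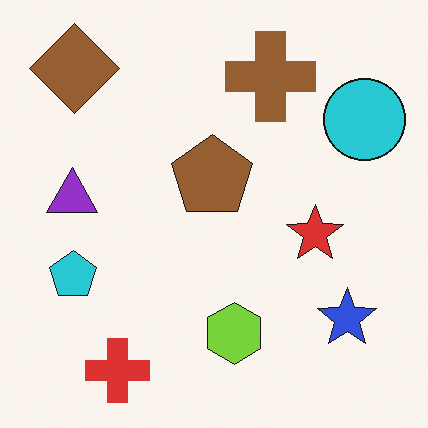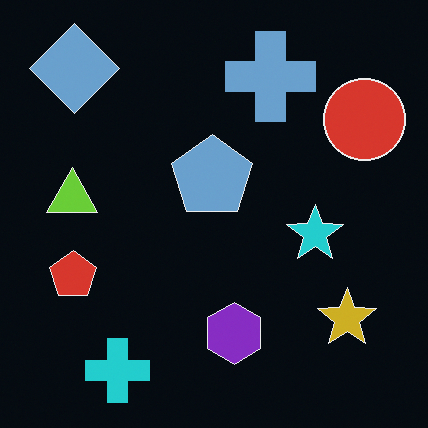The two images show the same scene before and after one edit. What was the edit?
Color-inverted (negative).

The light background has become dark and every shape's color is its complement — a photographic negative.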